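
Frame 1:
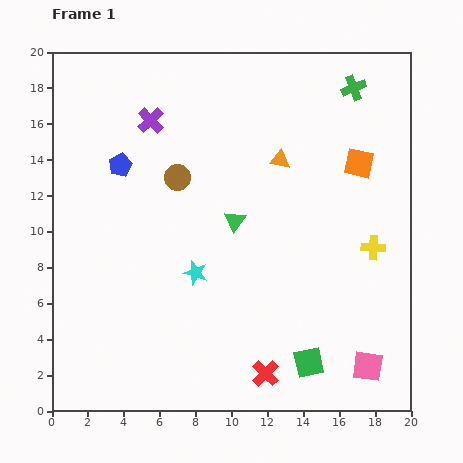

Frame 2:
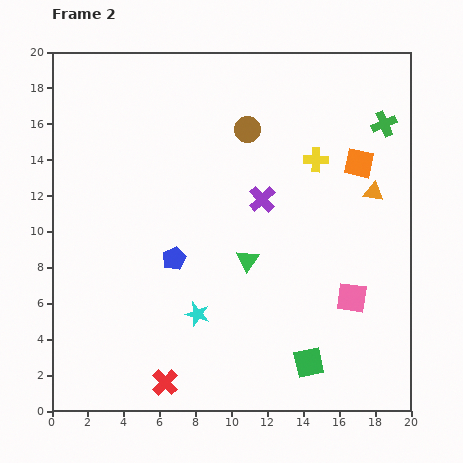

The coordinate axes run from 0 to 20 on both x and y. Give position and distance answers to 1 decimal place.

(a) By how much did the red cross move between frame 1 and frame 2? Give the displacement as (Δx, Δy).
(-5.6, -0.5)

The red cross was at (11.9, 2.1) in frame 1 and (6.3, 1.6) in frame 2.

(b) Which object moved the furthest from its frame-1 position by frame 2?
the purple cross

(moved 7.6; next 6.0)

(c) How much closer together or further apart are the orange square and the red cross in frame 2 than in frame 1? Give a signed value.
+3.5

Distance in frame 1: 12.8. Distance in frame 2: 16.3.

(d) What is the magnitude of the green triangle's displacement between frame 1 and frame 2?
2.3

The green triangle moved from (10.2, 10.6) to (10.9, 8.4), a distance of √(0.7² + 2.2²) ≈ 2.3.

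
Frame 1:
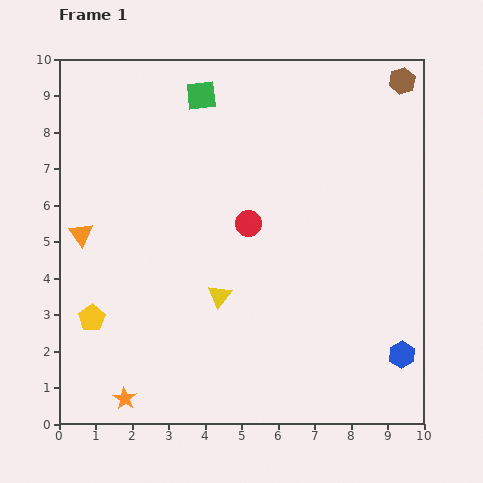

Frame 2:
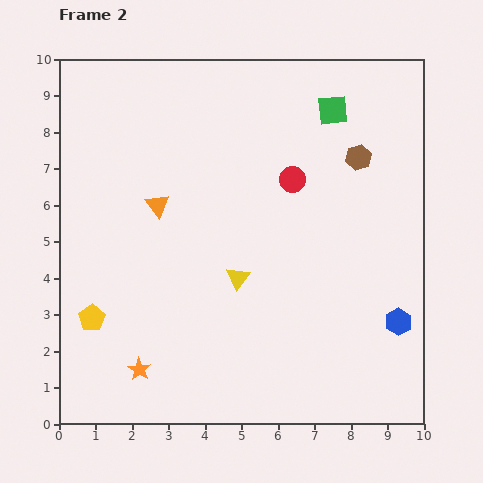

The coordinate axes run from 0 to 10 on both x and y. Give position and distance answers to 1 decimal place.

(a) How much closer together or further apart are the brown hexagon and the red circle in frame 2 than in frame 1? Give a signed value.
-3.8

Distance in frame 1: 5.7. Distance in frame 2: 1.9.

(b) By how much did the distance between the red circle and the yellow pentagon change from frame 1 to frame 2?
+1.7

Distance in frame 1: 5.0. Distance in frame 2: 6.7.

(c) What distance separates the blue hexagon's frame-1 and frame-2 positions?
0.9

The blue hexagon moved from (9.4, 1.9) to (9.3, 2.8), a distance of √(0.1² + 0.9²) ≈ 0.9.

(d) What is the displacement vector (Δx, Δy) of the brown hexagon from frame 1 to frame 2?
(-1.2, -2.1)

The brown hexagon was at (9.4, 9.4) in frame 1 and (8.2, 7.3) in frame 2.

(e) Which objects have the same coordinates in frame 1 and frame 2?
the yellow pentagon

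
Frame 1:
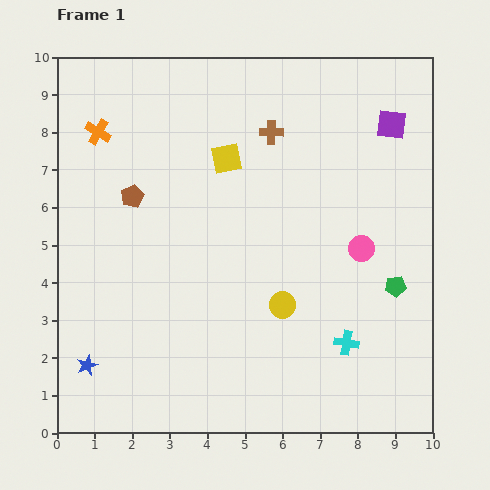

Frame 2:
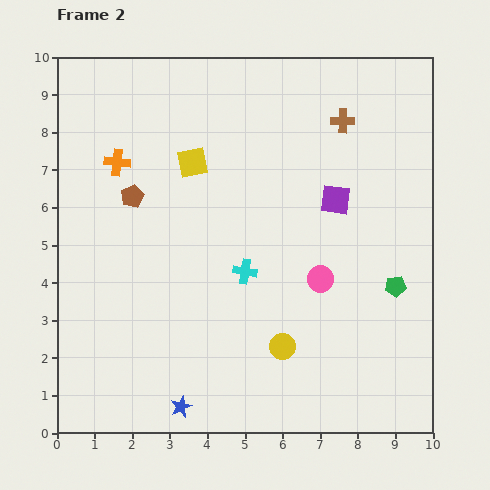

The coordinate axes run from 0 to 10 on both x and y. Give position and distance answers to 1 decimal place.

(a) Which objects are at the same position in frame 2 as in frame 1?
the green pentagon, the brown pentagon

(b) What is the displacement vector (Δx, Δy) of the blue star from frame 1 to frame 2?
(2.5, -1.1)

The blue star was at (0.8, 1.8) in frame 1 and (3.3, 0.7) in frame 2.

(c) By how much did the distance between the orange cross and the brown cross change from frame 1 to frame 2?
+1.5

Distance in frame 1: 4.6. Distance in frame 2: 6.1.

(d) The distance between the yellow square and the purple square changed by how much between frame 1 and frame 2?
-0.6

Distance in frame 1: 4.5. Distance in frame 2: 3.9.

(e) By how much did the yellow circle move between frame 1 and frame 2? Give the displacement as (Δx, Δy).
(0.0, -1.1)

The yellow circle was at (6.0, 3.4) in frame 1 and (6.0, 2.3) in frame 2.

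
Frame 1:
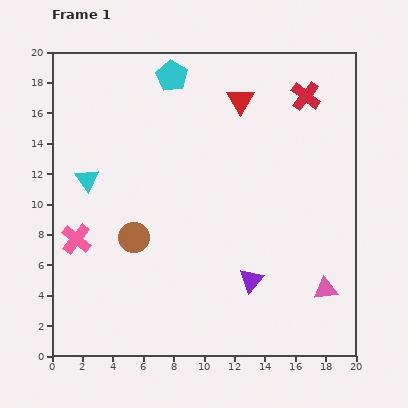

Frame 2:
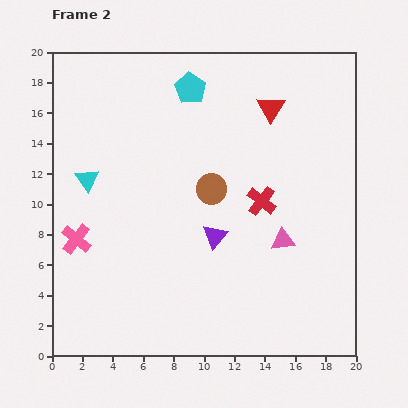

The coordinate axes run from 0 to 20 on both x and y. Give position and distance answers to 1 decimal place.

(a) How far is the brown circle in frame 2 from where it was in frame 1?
6.0

The brown circle moved from (5.4, 7.8) to (10.5, 11.0), a distance of √(5.1² + 3.2²) ≈ 6.0.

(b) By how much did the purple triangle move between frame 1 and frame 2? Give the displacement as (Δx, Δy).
(-2.4, 2.9)

The purple triangle was at (13.1, 5.0) in frame 1 and (10.7, 7.9) in frame 2.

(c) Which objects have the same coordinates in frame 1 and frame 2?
the cyan triangle, the pink cross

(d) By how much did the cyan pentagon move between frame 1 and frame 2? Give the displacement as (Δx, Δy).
(1.2, -0.8)

The cyan pentagon was at (7.9, 18.4) in frame 1 and (9.1, 17.6) in frame 2.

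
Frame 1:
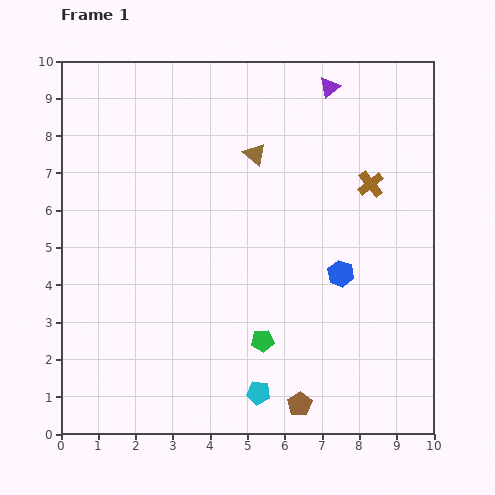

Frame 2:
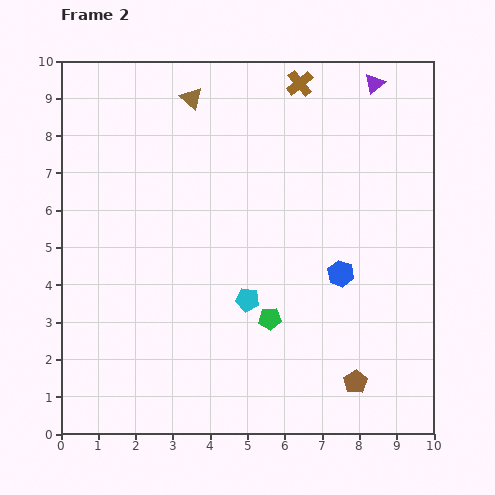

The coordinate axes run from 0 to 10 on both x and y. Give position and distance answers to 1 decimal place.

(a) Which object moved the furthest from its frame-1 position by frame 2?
the brown cross

(moved 3.3; next 2.5)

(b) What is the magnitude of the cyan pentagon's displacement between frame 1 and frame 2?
2.5

The cyan pentagon moved from (5.3, 1.1) to (5.0, 3.6), a distance of √(0.3² + 2.5²) ≈ 2.5.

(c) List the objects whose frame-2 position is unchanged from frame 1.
the blue hexagon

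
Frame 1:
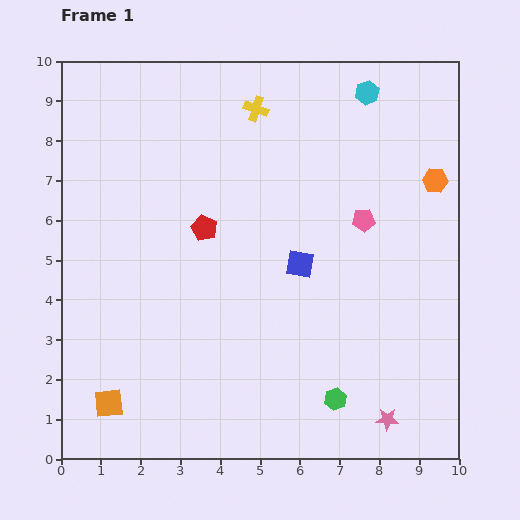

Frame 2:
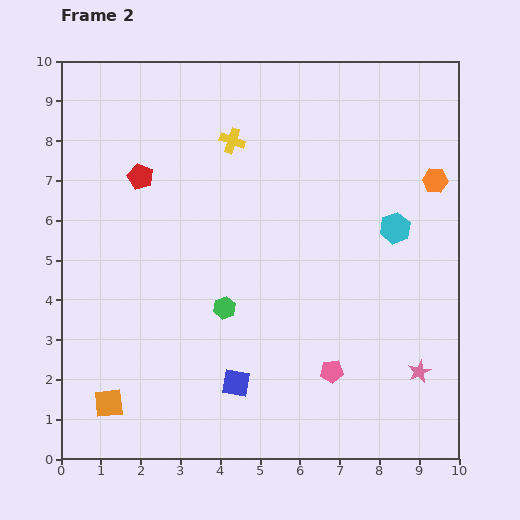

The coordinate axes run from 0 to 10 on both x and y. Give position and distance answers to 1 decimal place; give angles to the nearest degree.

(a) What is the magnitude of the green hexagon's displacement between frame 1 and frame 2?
3.6

The green hexagon moved from (6.9, 1.5) to (4.1, 3.8), a distance of √(2.8² + 2.3²) ≈ 3.6.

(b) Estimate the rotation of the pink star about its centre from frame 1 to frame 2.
27° counter-clockwise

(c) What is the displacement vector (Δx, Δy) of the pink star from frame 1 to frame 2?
(0.8, 1.2)

The pink star was at (8.2, 1.0) in frame 1 and (9.0, 2.2) in frame 2.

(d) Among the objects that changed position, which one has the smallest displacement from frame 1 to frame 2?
the yellow cross

(moved 1.0)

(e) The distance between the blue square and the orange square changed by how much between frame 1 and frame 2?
-2.7

Distance in frame 1: 5.9. Distance in frame 2: 3.2.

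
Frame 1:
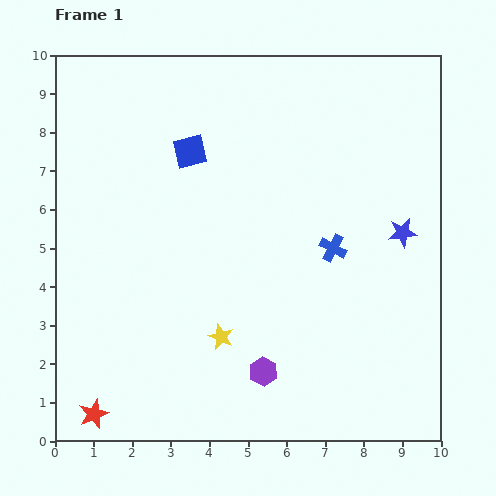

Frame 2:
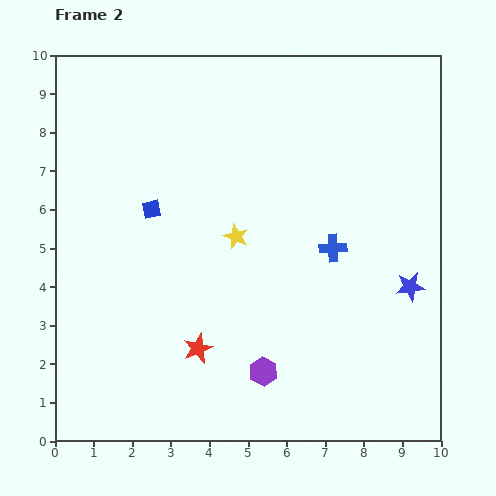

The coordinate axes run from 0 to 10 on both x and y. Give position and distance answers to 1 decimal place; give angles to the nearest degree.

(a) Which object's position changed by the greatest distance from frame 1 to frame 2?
the red star

(moved 3.2; next 2.6)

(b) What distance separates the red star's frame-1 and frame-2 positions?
3.2

The red star moved from (1.0, 0.7) to (3.7, 2.4), a distance of √(2.7² + 1.7²) ≈ 3.2.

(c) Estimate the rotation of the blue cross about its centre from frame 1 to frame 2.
29° counter-clockwise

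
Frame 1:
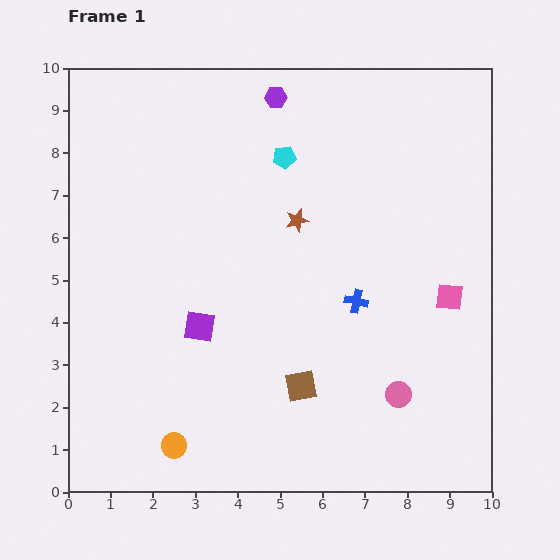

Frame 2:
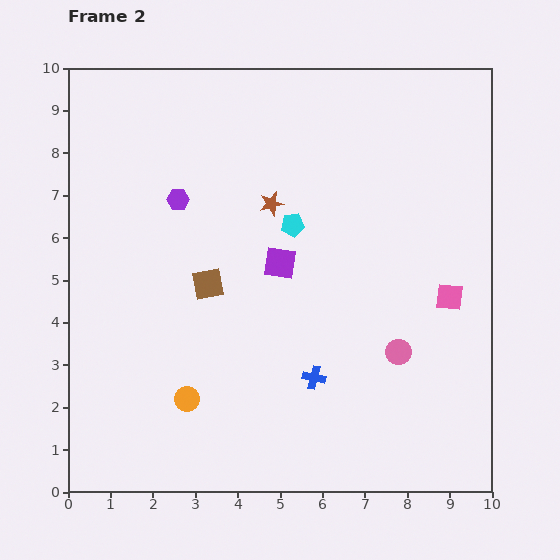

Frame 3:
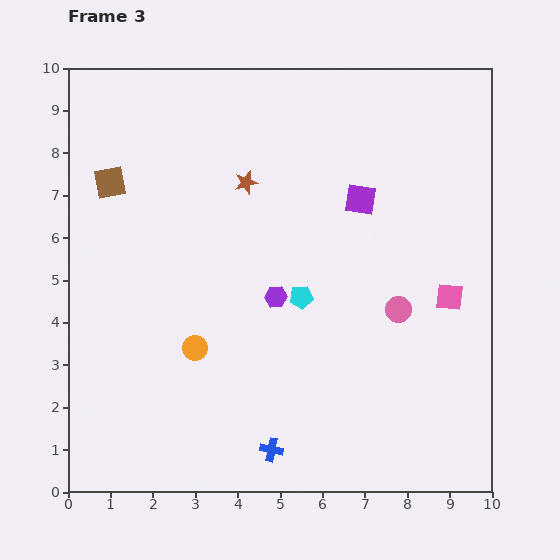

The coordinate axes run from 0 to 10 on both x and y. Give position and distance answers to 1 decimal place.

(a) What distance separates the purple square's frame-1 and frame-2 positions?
2.4

The purple square moved from (3.1, 3.9) to (5.0, 5.4), a distance of √(1.9² + 1.5²) ≈ 2.4.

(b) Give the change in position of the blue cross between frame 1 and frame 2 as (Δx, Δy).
(-1.0, -1.8)

The blue cross was at (6.8, 4.5) in frame 1 and (5.8, 2.7) in frame 2.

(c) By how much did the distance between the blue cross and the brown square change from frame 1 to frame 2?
+0.9

Distance in frame 1: 2.4. Distance in frame 2: 3.3.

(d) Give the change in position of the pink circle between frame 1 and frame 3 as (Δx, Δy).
(0.0, 2.0)

The pink circle was at (7.8, 2.3) in frame 1 and (7.8, 4.3) in frame 3.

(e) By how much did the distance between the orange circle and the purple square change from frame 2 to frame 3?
+1.3

Distance in frame 2: 3.9. Distance in frame 3: 5.2.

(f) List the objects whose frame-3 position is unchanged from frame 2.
the pink square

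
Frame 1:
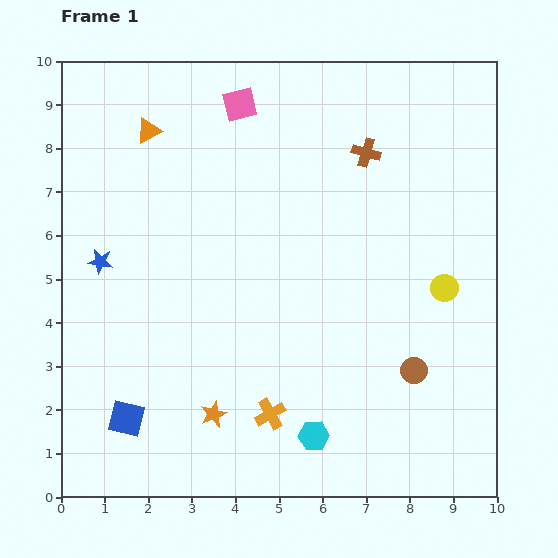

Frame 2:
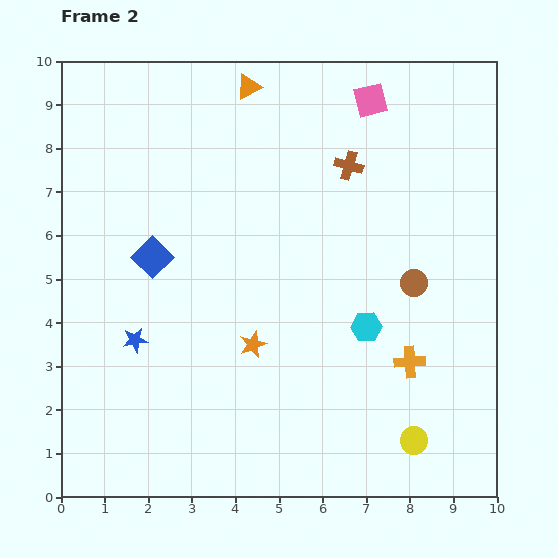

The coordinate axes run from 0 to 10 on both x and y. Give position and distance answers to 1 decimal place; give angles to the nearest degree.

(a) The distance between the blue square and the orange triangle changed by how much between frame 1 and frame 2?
-2.1

Distance in frame 1: 6.6. Distance in frame 2: 4.5.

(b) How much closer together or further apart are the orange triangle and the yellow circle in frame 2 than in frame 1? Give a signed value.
+1.2

Distance in frame 1: 7.7. Distance in frame 2: 8.9.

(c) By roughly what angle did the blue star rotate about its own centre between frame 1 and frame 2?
17° counter-clockwise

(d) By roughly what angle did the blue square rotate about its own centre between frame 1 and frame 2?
32° clockwise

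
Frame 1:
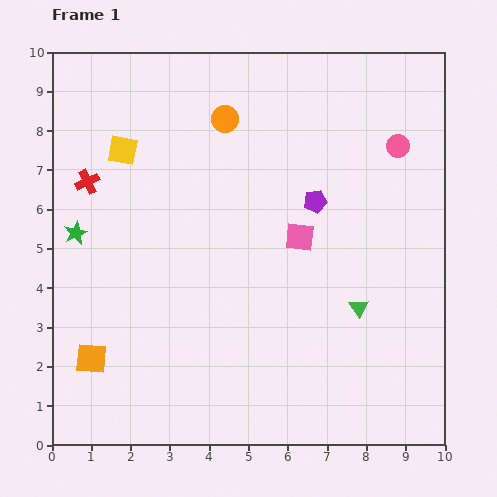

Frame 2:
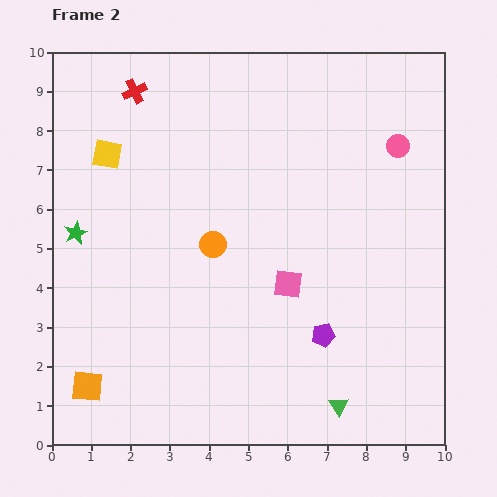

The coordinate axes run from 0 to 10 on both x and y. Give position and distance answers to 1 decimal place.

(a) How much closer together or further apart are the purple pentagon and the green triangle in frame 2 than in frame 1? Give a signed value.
-1.1

Distance in frame 1: 2.9. Distance in frame 2: 1.8.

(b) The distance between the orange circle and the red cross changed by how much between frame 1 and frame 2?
+0.6

Distance in frame 1: 3.8. Distance in frame 2: 4.4.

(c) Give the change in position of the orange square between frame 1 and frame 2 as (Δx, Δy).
(-0.1, -0.7)

The orange square was at (1.0, 2.2) in frame 1 and (0.9, 1.5) in frame 2.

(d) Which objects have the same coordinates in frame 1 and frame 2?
the pink circle, the green star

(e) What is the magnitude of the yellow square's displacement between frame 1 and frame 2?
0.4

The yellow square moved from (1.8, 7.5) to (1.4, 7.4), a distance of √(0.4² + 0.1²) ≈ 0.4.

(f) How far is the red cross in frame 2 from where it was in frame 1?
2.6

The red cross moved from (0.9, 6.7) to (2.1, 9.0), a distance of √(1.2² + 2.3²) ≈ 2.6.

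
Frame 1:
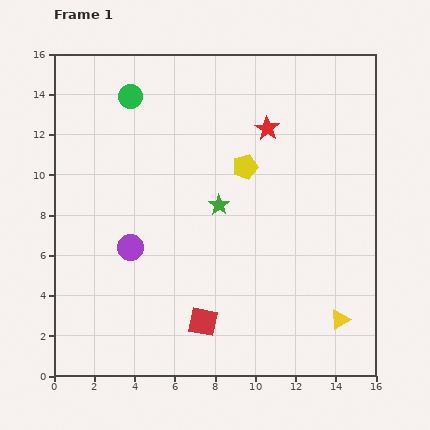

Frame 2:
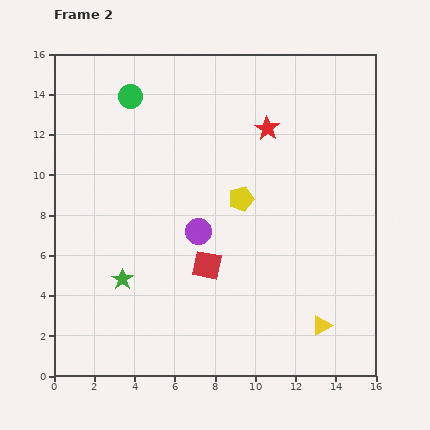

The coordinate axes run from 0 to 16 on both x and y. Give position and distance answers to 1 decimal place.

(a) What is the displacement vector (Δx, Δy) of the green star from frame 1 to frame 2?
(-4.8, -3.7)

The green star was at (8.2, 8.5) in frame 1 and (3.4, 4.8) in frame 2.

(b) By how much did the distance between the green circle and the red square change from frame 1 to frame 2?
-2.6

Distance in frame 1: 11.8. Distance in frame 2: 9.2.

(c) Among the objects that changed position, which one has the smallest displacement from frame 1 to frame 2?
the yellow triangle

(moved 0.9)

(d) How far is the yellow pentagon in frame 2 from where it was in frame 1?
1.6

The yellow pentagon moved from (9.5, 10.4) to (9.3, 8.8), a distance of √(0.2² + 1.6²) ≈ 1.6.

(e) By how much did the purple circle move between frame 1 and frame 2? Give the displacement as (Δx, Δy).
(3.4, 0.8)

The purple circle was at (3.8, 6.4) in frame 1 and (7.2, 7.2) in frame 2.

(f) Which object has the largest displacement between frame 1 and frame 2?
the green star

(moved 6.1; next 3.5)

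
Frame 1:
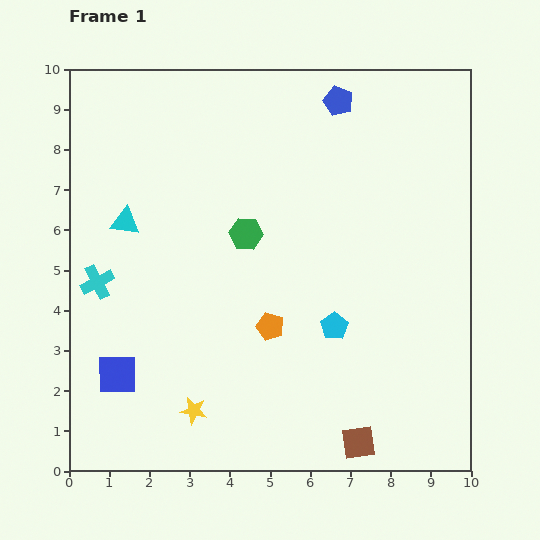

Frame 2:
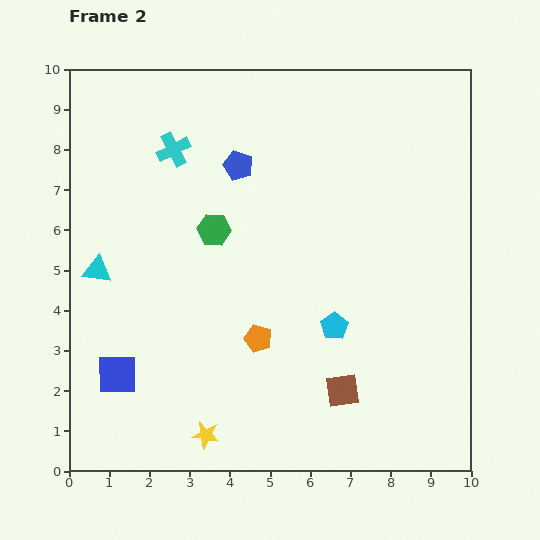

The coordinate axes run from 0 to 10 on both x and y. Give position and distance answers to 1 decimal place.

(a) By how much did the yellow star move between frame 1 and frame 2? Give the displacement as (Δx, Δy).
(0.3, -0.6)

The yellow star was at (3.1, 1.5) in frame 1 and (3.4, 0.9) in frame 2.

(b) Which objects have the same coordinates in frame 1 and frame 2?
the cyan pentagon, the blue square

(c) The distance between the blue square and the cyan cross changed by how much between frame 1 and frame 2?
+3.4

Distance in frame 1: 2.4. Distance in frame 2: 5.8.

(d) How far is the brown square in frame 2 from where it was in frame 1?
1.4

The brown square moved from (7.2, 0.7) to (6.8, 2.0), a distance of √(0.4² + 1.3²) ≈ 1.4.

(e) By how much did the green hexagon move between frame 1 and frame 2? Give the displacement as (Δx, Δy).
(-0.8, 0.1)

The green hexagon was at (4.4, 5.9) in frame 1 and (3.6, 6.0) in frame 2.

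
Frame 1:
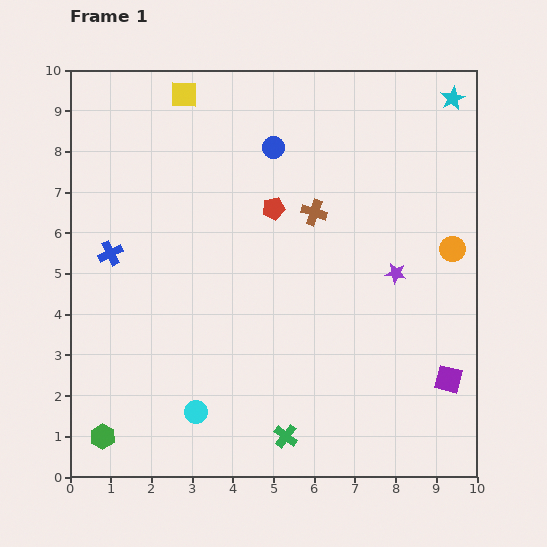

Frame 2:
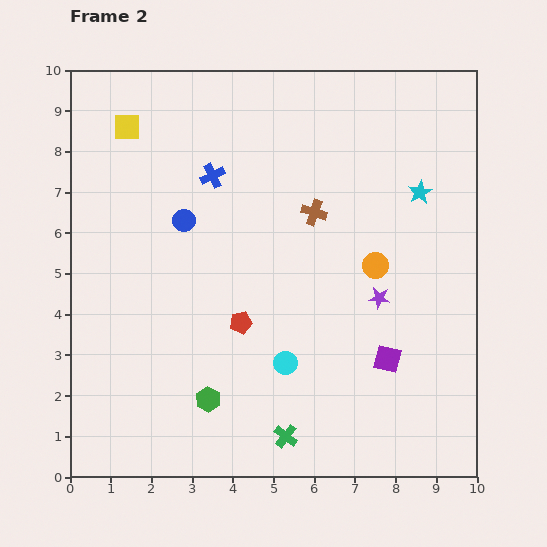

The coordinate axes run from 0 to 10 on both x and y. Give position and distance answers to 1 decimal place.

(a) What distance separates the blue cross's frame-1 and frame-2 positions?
3.1

The blue cross moved from (1.0, 5.5) to (3.5, 7.4), a distance of √(2.5² + 1.9²) ≈ 3.1.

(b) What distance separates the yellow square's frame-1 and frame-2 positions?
1.6

The yellow square moved from (2.8, 9.4) to (1.4, 8.6), a distance of √(1.4² + 0.8²) ≈ 1.6.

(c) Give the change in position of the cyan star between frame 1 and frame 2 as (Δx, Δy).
(-0.8, -2.3)

The cyan star was at (9.4, 9.3) in frame 1 and (8.6, 7.0) in frame 2.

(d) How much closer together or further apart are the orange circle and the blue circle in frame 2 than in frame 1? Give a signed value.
-0.3

Distance in frame 1: 5.1. Distance in frame 2: 4.8.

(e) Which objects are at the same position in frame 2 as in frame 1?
the green cross, the brown cross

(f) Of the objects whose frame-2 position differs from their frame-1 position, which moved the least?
the purple star

(moved 0.7)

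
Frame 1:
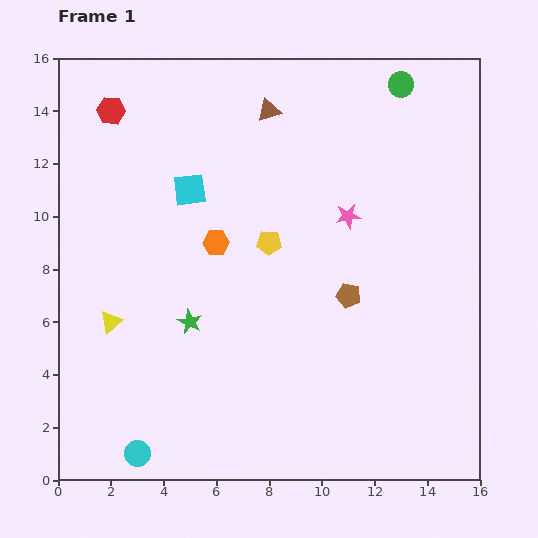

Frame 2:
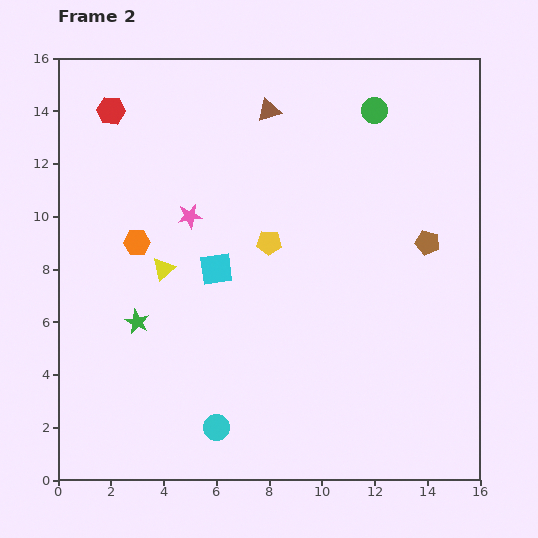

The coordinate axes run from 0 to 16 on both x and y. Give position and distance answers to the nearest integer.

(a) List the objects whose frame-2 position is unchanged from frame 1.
the red hexagon, the brown triangle, the yellow pentagon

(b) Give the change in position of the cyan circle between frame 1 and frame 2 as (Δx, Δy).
(3, 1)

The cyan circle was at (3, 1) in frame 1 and (6, 2) in frame 2.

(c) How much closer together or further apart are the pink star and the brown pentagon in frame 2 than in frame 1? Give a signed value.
+6

Distance in frame 1: 3. Distance in frame 2: 9.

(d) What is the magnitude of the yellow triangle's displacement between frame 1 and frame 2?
3

The yellow triangle moved from (2, 6) to (4, 8), a distance of √(2² + 2²) ≈ 3.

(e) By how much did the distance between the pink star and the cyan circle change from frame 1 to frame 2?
-4

Distance in frame 1: 12. Distance in frame 2: 8.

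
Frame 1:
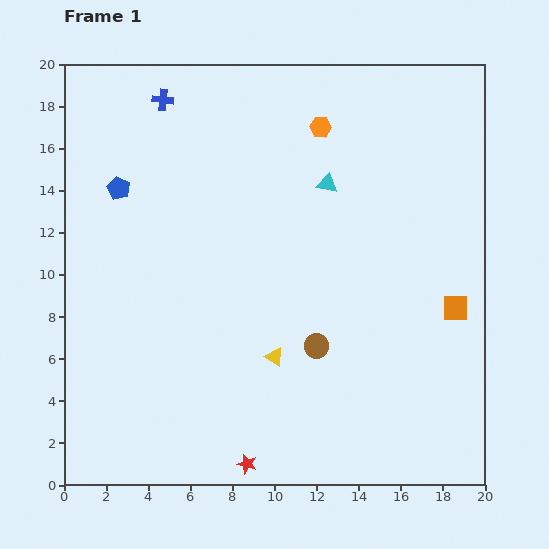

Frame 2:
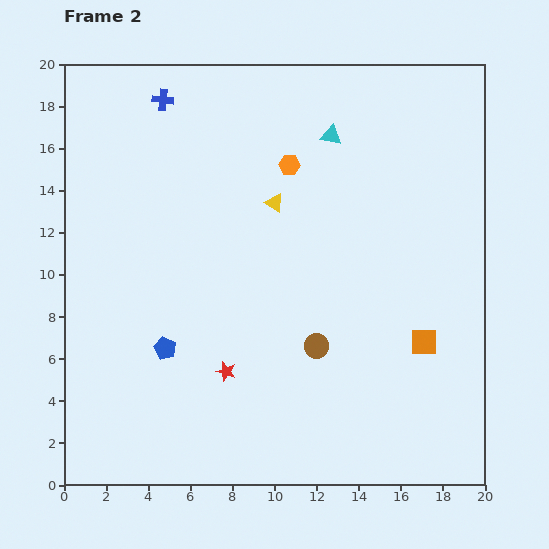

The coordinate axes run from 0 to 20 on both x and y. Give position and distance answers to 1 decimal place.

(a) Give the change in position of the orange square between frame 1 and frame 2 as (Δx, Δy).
(-1.5, -1.6)

The orange square was at (18.6, 8.4) in frame 1 and (17.1, 6.8) in frame 2.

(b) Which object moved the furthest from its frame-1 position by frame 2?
the blue pentagon

(moved 7.9; next 7.3)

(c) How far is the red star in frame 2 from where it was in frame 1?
4.5

The red star moved from (8.7, 1.0) to (7.7, 5.4), a distance of √(1.0² + 4.4²) ≈ 4.5.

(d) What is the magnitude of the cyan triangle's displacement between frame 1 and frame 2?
2.3

The cyan triangle moved from (12.5, 14.3) to (12.7, 16.6), a distance of √(0.2² + 2.3²) ≈ 2.3.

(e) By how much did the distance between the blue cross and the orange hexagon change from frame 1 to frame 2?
-0.8

Distance in frame 1: 7.6. Distance in frame 2: 6.8.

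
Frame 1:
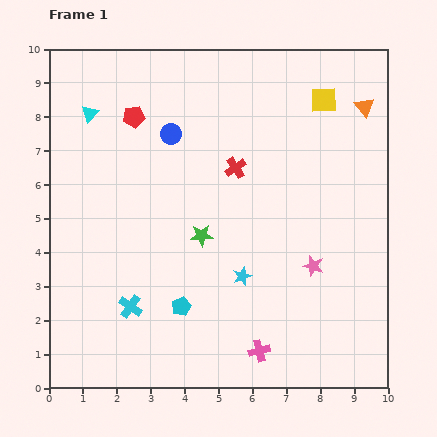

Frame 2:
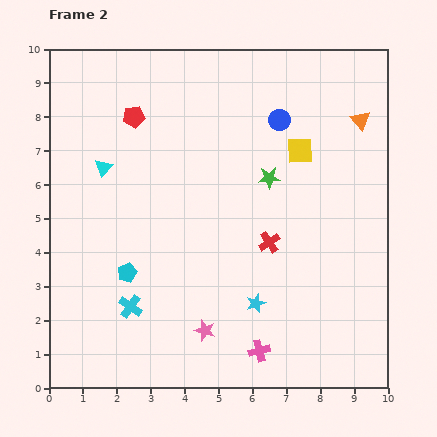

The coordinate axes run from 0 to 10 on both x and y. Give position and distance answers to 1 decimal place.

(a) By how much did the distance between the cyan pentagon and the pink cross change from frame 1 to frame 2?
+1.9

Distance in frame 1: 2.6. Distance in frame 2: 4.5.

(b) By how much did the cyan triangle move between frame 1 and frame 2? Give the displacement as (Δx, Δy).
(0.4, -1.6)

The cyan triangle was at (1.2, 8.1) in frame 1 and (1.6, 6.5) in frame 2.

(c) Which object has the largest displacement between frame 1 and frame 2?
the pink star

(moved 3.7; next 3.2)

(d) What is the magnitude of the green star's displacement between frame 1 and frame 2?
2.6

The green star moved from (4.5, 4.5) to (6.5, 6.2), a distance of √(2.0² + 1.7²) ≈ 2.6.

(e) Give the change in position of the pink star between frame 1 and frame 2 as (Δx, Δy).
(-3.2, -1.9)

The pink star was at (7.8, 3.6) in frame 1 and (4.6, 1.7) in frame 2.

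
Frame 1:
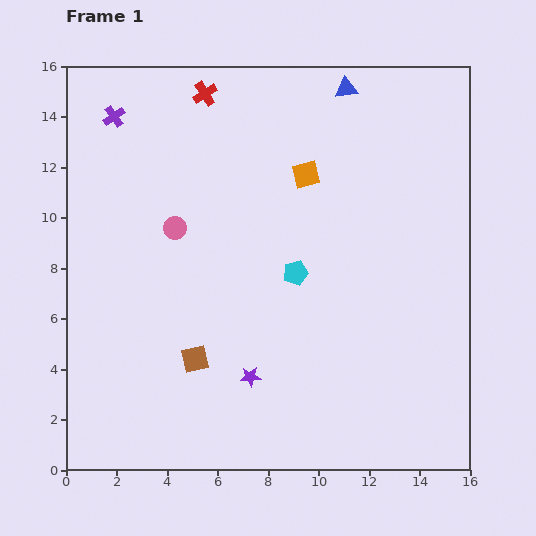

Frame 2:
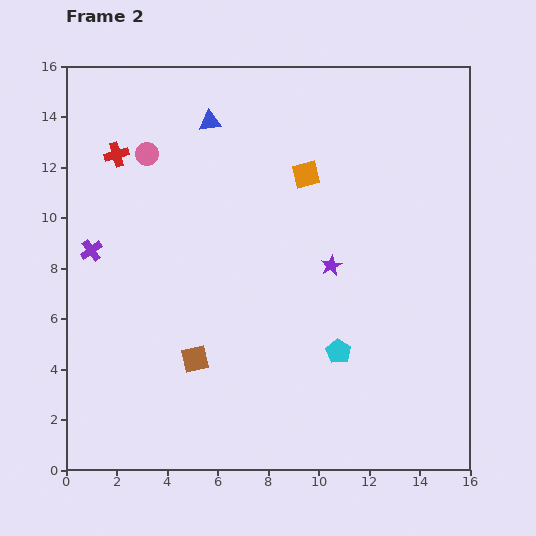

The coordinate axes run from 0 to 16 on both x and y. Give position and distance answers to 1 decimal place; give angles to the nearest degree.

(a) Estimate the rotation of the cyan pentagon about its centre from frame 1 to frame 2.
25° counter-clockwise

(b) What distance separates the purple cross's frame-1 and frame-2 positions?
5.4

The purple cross moved from (1.9, 14.0) to (1.0, 8.7), a distance of √(0.9² + 5.3²) ≈ 5.4.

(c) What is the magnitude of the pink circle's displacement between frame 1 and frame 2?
3.1

The pink circle moved from (4.3, 9.6) to (3.2, 12.5), a distance of √(1.1² + 2.9²) ≈ 3.1.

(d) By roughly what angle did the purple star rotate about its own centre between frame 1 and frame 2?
22° counter-clockwise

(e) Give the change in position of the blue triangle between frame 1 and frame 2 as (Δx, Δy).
(-5.4, -1.3)

The blue triangle was at (11.1, 15.1) in frame 1 and (5.7, 13.8) in frame 2.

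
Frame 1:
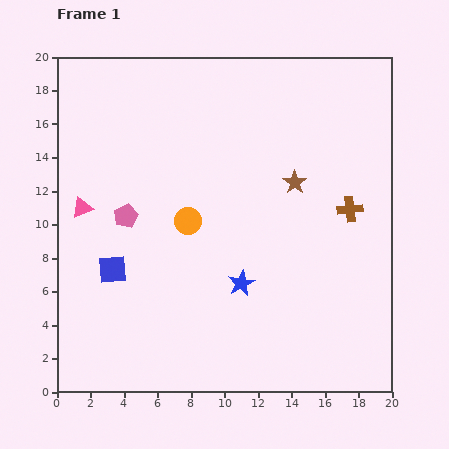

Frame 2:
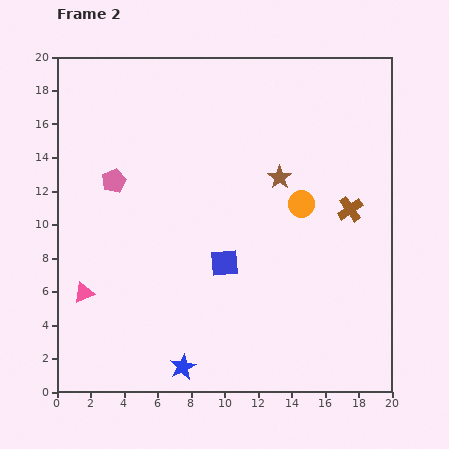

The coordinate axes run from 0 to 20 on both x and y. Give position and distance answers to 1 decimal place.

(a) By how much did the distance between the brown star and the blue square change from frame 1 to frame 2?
-6.0

Distance in frame 1: 12.1. Distance in frame 2: 6.1.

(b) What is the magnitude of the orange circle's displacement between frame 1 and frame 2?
6.9

The orange circle moved from (7.8, 10.2) to (14.6, 11.2), a distance of √(6.8² + 1.0²) ≈ 6.9.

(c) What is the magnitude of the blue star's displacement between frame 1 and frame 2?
6.1

The blue star moved from (11.0, 6.5) to (7.5, 1.5), a distance of √(3.5² + 5.0²) ≈ 6.1.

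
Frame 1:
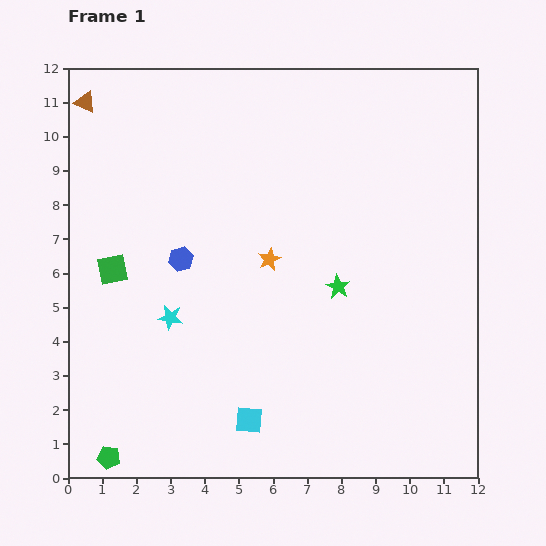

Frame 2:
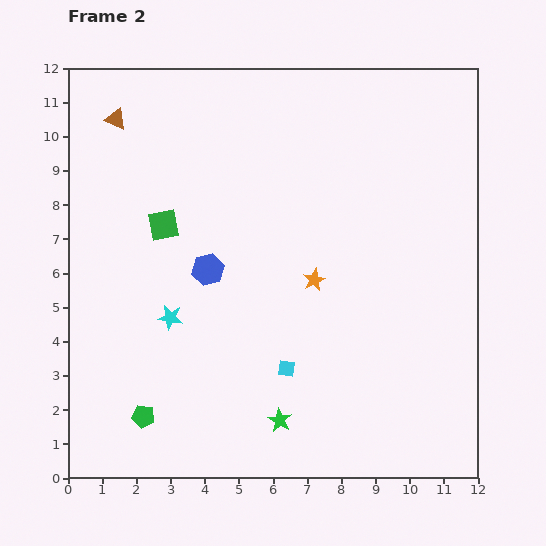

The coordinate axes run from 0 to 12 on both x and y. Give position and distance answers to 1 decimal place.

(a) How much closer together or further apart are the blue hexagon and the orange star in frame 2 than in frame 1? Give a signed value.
+0.5

Distance in frame 1: 2.6. Distance in frame 2: 3.1.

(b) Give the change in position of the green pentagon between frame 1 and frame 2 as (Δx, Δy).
(1.0, 1.2)

The green pentagon was at (1.2, 0.6) in frame 1 and (2.2, 1.8) in frame 2.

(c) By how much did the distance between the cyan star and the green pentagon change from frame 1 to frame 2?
-1.5

Distance in frame 1: 4.5. Distance in frame 2: 3.0.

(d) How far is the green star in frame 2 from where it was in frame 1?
4.3

The green star moved from (7.9, 5.6) to (6.2, 1.7), a distance of √(1.7² + 3.9²) ≈ 4.3.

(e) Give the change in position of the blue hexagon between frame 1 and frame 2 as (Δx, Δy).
(0.8, -0.3)

The blue hexagon was at (3.3, 6.4) in frame 1 and (4.1, 6.1) in frame 2.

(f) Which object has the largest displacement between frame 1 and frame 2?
the green star

(moved 4.3; next 2.0)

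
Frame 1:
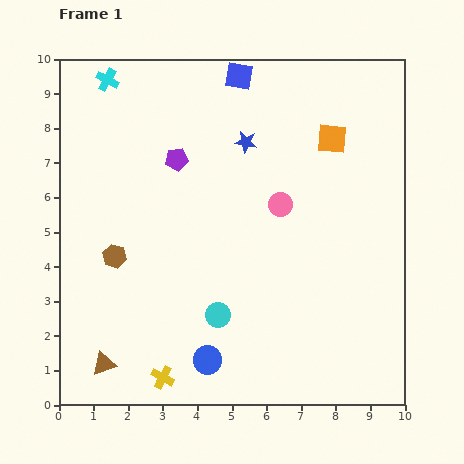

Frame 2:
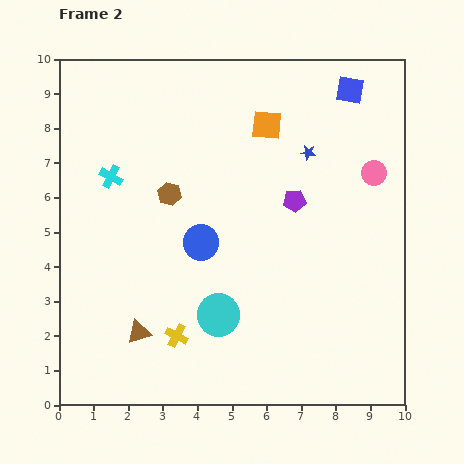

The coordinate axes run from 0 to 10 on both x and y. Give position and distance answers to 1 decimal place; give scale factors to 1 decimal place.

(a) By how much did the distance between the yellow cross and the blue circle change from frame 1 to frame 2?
+1.4

Distance in frame 1: 1.4. Distance in frame 2: 2.8.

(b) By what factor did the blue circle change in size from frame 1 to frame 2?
1.3×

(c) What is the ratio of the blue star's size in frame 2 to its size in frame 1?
0.7×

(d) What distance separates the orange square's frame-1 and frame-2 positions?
1.9

The orange square moved from (7.9, 7.7) to (6.0, 8.1), a distance of √(1.9² + 0.4²) ≈ 1.9.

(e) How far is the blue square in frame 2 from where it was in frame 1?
3.2

The blue square moved from (5.2, 9.5) to (8.4, 9.1), a distance of √(3.2² + 0.4²) ≈ 3.2.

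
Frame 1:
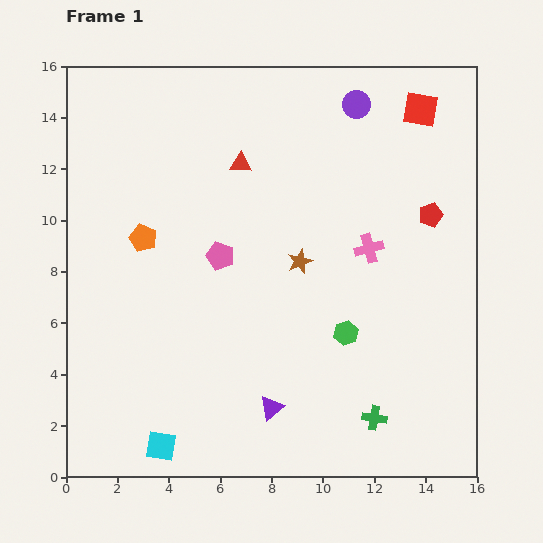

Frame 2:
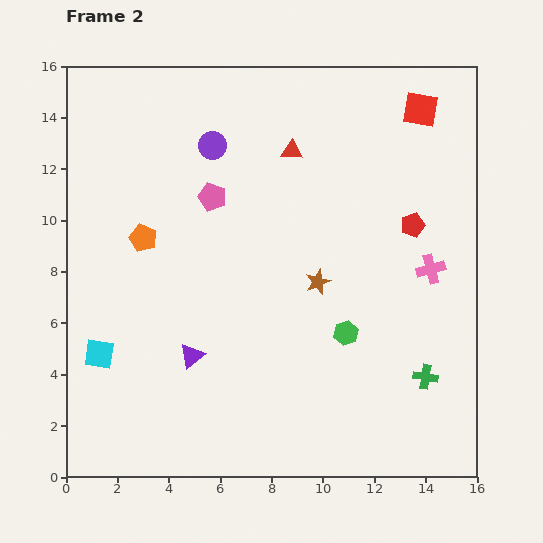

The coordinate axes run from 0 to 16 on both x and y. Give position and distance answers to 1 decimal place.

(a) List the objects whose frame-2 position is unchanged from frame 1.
the red square, the green hexagon, the orange pentagon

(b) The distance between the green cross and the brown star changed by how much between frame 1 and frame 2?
-1.2

Distance in frame 1: 6.8. Distance in frame 2: 5.6.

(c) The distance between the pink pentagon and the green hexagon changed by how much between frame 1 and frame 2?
+1.7

Distance in frame 1: 5.7. Distance in frame 2: 7.4.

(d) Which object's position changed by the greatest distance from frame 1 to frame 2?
the purple circle

(moved 5.8; next 4.3)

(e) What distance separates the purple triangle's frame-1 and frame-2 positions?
3.7

The purple triangle moved from (8.0, 2.7) to (4.9, 4.7), a distance of √(3.1² + 2.0²) ≈ 3.7.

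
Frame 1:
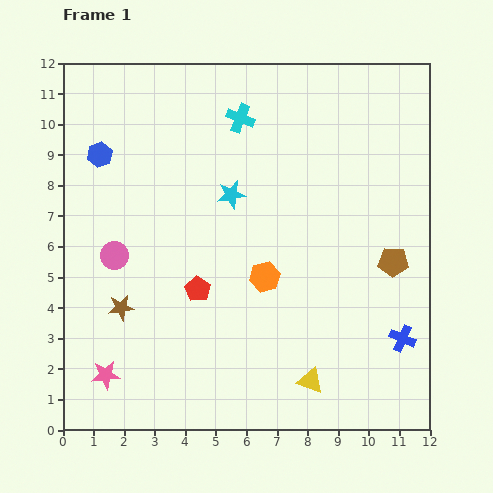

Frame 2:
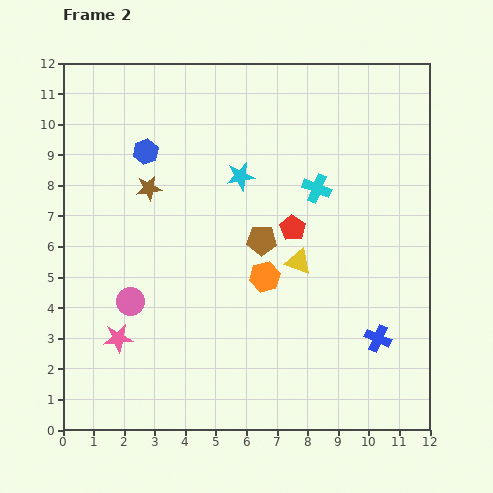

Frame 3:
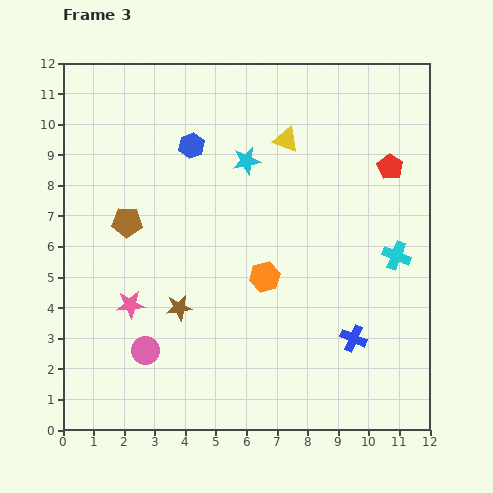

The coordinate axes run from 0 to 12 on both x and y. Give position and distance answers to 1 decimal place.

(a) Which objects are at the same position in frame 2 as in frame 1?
the orange hexagon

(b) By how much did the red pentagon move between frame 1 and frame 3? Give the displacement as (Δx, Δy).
(6.3, 4.0)

The red pentagon was at (4.4, 4.6) in frame 1 and (10.7, 8.6) in frame 3.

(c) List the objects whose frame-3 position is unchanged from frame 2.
the orange hexagon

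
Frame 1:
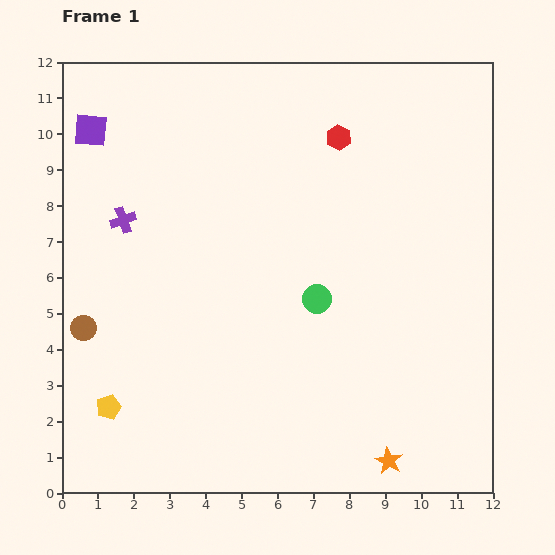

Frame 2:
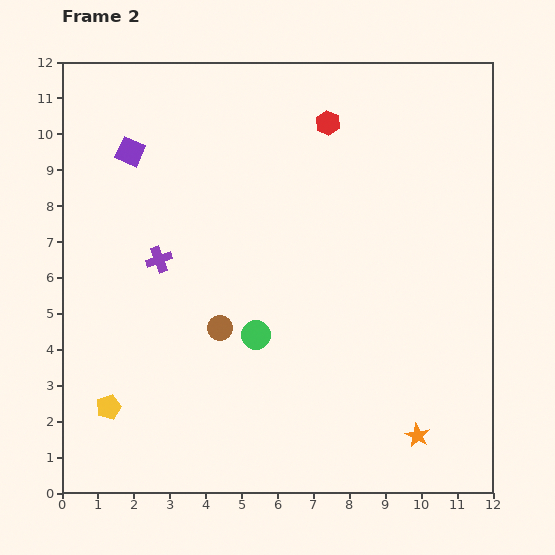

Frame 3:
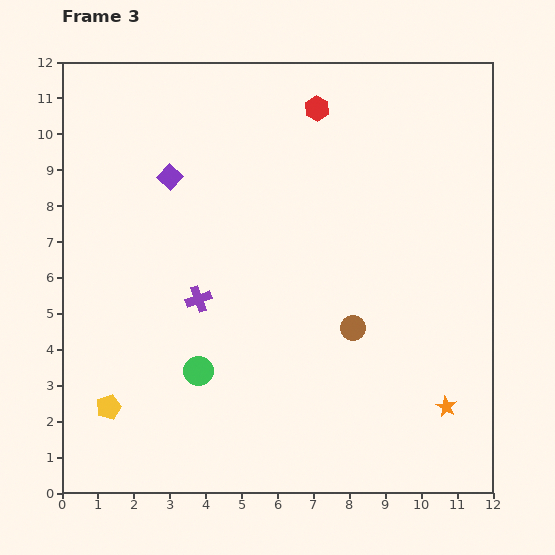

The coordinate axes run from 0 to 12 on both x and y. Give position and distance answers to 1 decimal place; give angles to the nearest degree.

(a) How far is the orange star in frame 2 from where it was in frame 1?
1.1

The orange star moved from (9.1, 0.9) to (9.9, 1.6), a distance of √(0.8² + 0.7²) ≈ 1.1.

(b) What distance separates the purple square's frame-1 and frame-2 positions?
1.3

The purple square moved from (0.8, 10.1) to (1.9, 9.5), a distance of √(1.1² + 0.6²) ≈ 1.3.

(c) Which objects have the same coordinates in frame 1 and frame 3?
the yellow pentagon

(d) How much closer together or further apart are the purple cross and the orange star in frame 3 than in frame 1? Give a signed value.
-2.5

Distance in frame 1: 10.0. Distance in frame 3: 7.5.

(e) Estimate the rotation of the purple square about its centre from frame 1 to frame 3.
39° clockwise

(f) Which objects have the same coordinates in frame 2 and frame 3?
the yellow pentagon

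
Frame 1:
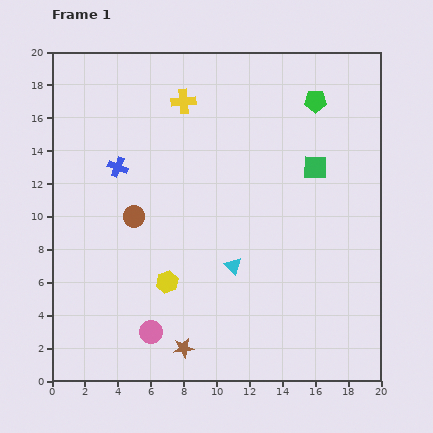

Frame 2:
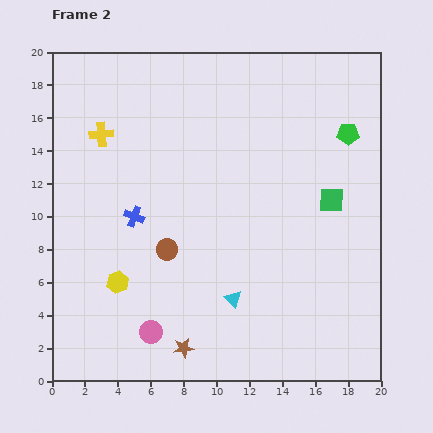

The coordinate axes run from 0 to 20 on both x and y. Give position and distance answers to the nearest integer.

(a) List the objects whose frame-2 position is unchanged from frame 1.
the pink circle, the brown star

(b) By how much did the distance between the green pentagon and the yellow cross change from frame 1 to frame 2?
+7

Distance in frame 1: 8. Distance in frame 2: 15.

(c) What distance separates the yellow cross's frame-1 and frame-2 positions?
5

The yellow cross moved from (8, 17) to (3, 15), a distance of √(5² + 2²) ≈ 5.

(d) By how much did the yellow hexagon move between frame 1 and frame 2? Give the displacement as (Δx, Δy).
(-3, 0)

The yellow hexagon was at (7, 6) in frame 1 and (4, 6) in frame 2.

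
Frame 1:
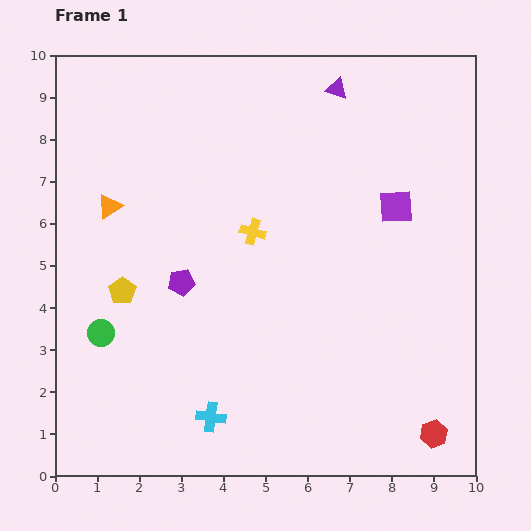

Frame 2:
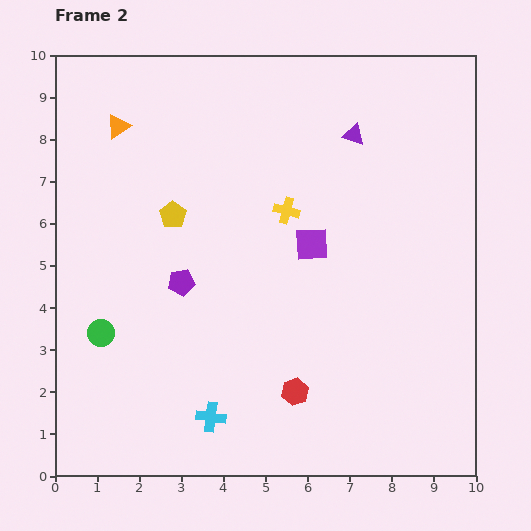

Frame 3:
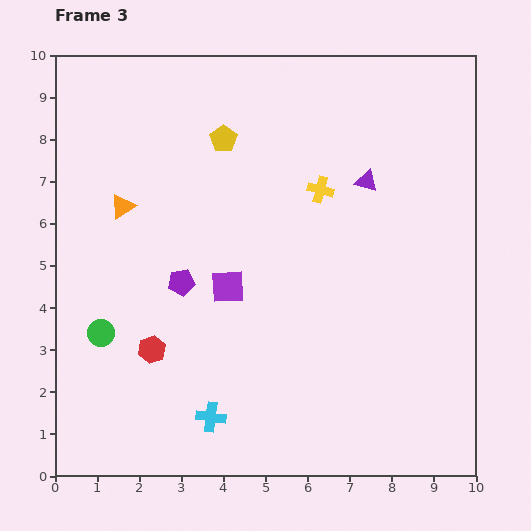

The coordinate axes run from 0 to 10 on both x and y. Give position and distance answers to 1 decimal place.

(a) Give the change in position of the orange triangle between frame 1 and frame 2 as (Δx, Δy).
(0.2, 1.9)

The orange triangle was at (1.3, 6.4) in frame 1 and (1.5, 8.3) in frame 2.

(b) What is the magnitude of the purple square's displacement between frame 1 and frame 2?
2.2

The purple square moved from (8.1, 6.4) to (6.1, 5.5), a distance of √(2.0² + 0.9²) ≈ 2.2.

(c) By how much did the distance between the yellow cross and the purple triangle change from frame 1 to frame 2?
-1.5

Distance in frame 1: 3.9. Distance in frame 2: 2.4.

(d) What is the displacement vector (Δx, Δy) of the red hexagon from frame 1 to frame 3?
(-6.7, 2.0)

The red hexagon was at (9.0, 1.0) in frame 1 and (2.3, 3.0) in frame 3.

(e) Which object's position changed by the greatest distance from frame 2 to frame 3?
the red hexagon

(moved 3.5; next 2.2)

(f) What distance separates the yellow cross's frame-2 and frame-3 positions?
0.9

The yellow cross moved from (5.5, 6.3) to (6.3, 6.8), a distance of √(0.8² + 0.5²) ≈ 0.9.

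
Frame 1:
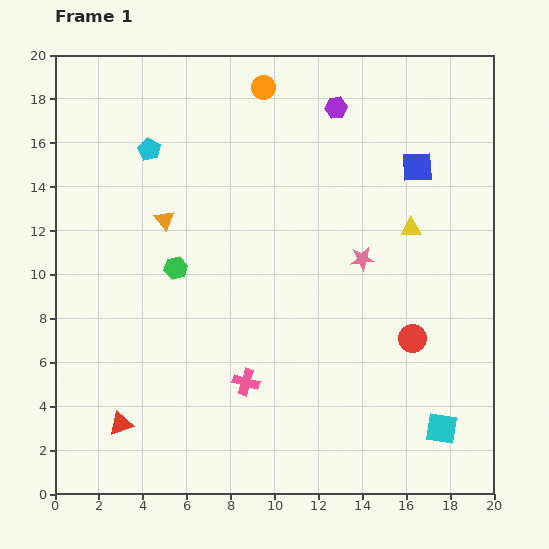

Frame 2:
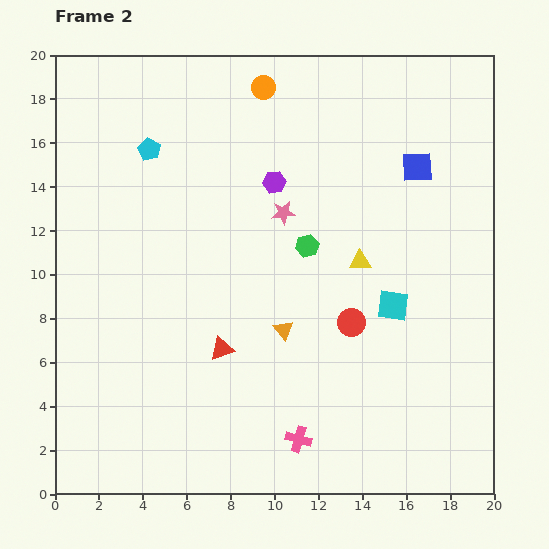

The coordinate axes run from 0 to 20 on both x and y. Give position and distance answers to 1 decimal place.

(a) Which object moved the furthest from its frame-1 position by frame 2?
the orange triangle

(moved 7.4; next 6.1)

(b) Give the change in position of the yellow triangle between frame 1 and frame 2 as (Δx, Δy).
(-2.3, -1.5)

The yellow triangle was at (16.2, 12.1) in frame 1 and (13.9, 10.6) in frame 2.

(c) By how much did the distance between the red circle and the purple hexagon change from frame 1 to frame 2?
-3.8

Distance in frame 1: 11.1. Distance in frame 2: 7.3.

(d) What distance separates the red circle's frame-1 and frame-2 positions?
2.9

The red circle moved from (16.3, 7.1) to (13.5, 7.8), a distance of √(2.8² + 0.7²) ≈ 2.9.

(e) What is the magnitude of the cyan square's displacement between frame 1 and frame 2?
6.0

The cyan square moved from (17.6, 3.0) to (15.4, 8.6), a distance of √(2.2² + 5.6²) ≈ 6.0.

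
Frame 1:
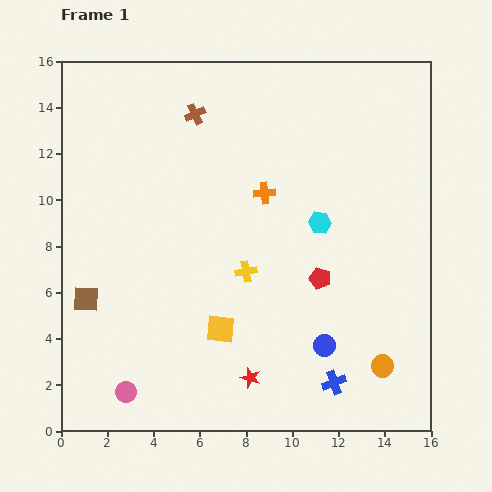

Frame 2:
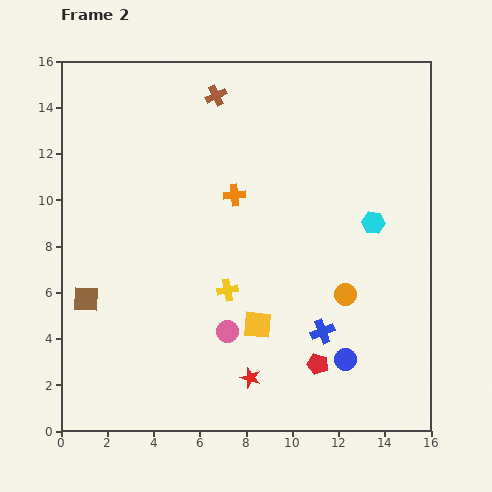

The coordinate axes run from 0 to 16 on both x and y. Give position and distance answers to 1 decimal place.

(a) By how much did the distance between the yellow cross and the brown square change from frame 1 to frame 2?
-0.9

Distance in frame 1: 7.0. Distance in frame 2: 6.1.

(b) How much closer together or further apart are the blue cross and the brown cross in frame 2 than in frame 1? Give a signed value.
-1.9

Distance in frame 1: 13.1. Distance in frame 2: 11.2.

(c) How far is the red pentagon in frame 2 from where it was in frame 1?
3.7

The red pentagon moved from (11.2, 6.6) to (11.1, 2.9), a distance of √(0.1² + 3.7²) ≈ 3.7.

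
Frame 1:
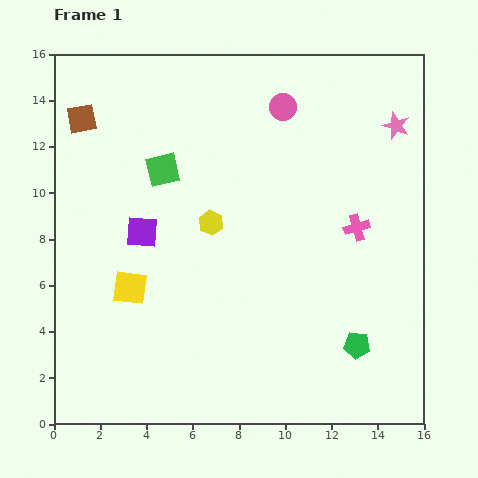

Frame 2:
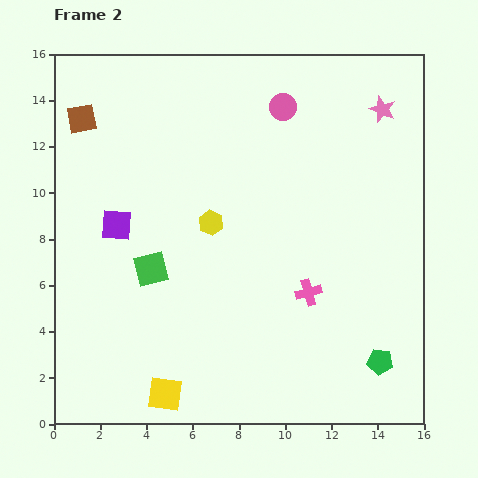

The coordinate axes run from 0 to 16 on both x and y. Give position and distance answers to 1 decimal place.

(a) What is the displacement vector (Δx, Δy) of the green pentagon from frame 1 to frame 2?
(1.0, -0.7)

The green pentagon was at (13.1, 3.4) in frame 1 and (14.1, 2.7) in frame 2.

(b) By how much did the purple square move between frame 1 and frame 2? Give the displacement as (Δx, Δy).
(-1.1, 0.3)

The purple square was at (3.8, 8.3) in frame 1 and (2.7, 8.6) in frame 2.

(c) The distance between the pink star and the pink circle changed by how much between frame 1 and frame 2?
-0.7

Distance in frame 1: 5.0. Distance in frame 2: 4.3.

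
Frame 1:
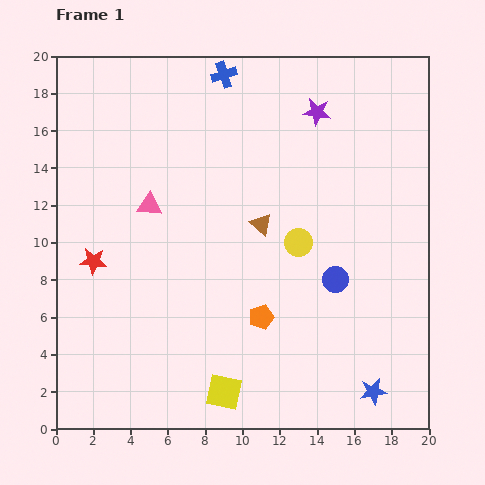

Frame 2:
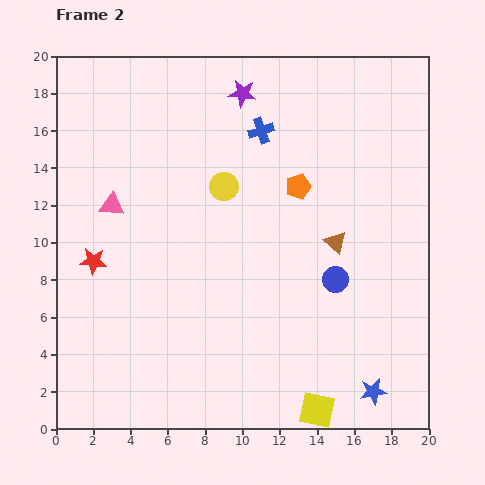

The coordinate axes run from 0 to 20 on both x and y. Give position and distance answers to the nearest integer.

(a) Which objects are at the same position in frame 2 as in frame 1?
the red star, the blue star, the blue circle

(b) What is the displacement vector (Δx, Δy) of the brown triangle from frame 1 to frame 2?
(4, -1)

The brown triangle was at (11, 11) in frame 1 and (15, 10) in frame 2.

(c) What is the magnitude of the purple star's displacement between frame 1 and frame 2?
4

The purple star moved from (14, 17) to (10, 18), a distance of √(4² + 1²) ≈ 4.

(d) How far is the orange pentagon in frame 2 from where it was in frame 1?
7

The orange pentagon moved from (11, 6) to (13, 13), a distance of √(2² + 7²) ≈ 7.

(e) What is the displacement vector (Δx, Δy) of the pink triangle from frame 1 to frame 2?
(-2, 0)

The pink triangle was at (5, 12) in frame 1 and (3, 12) in frame 2.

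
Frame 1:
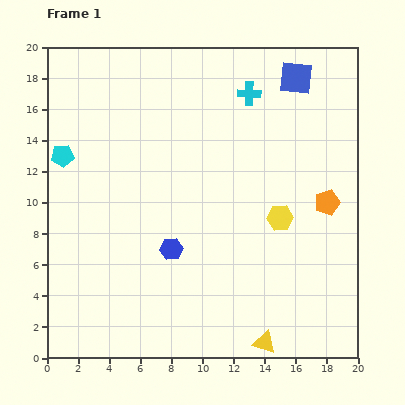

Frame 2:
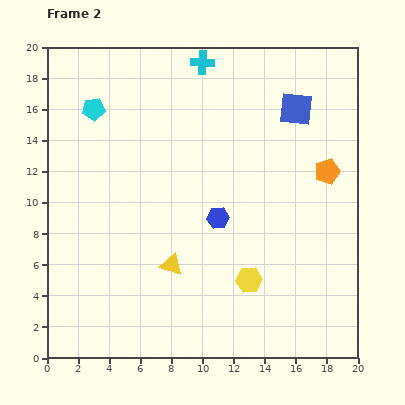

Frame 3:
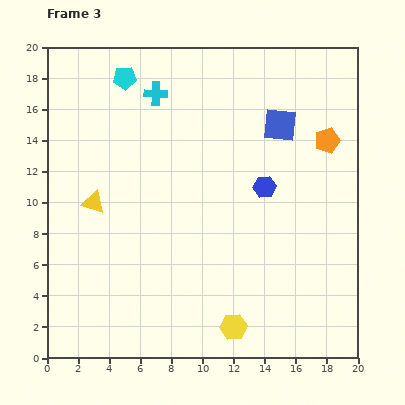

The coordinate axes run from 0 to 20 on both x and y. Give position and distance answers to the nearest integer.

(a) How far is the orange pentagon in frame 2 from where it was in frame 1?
2

The orange pentagon moved from (18, 10) to (18, 12), a distance of √(0² + 2²) ≈ 2.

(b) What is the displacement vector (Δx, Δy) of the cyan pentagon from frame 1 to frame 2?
(2, 3)

The cyan pentagon was at (1, 13) in frame 1 and (3, 16) in frame 2.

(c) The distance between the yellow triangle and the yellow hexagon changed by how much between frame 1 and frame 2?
-3

Distance in frame 1: 8. Distance in frame 2: 5.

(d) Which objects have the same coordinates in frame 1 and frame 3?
none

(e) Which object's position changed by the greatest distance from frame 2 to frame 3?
the yellow triangle

(moved 6; next 4)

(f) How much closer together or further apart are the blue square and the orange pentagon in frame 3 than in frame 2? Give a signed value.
-1

Distance in frame 2: 4. Distance in frame 3: 3.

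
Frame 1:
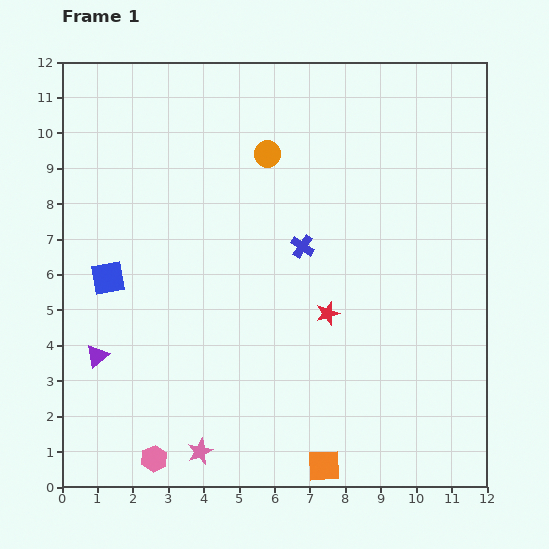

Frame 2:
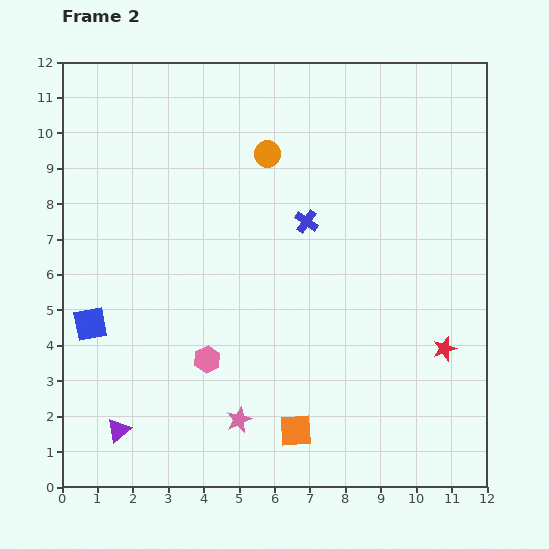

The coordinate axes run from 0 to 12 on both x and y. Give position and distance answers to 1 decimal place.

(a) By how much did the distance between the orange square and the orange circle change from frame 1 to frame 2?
-1.1

Distance in frame 1: 8.9. Distance in frame 2: 7.8.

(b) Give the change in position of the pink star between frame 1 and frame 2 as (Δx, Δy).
(1.1, 0.9)

The pink star was at (3.9, 1.0) in frame 1 and (5.0, 1.9) in frame 2.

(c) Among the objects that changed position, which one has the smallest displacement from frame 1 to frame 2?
the blue cross

(moved 0.7)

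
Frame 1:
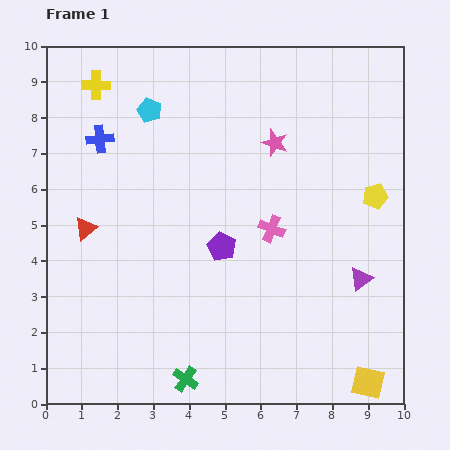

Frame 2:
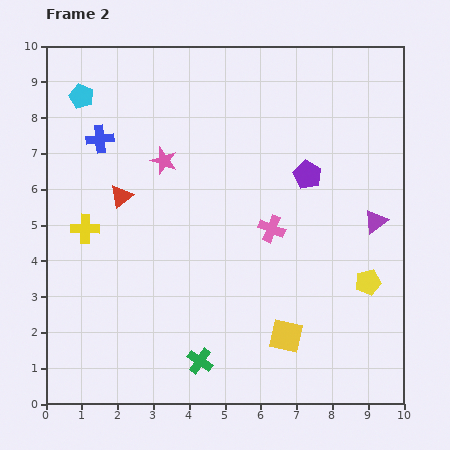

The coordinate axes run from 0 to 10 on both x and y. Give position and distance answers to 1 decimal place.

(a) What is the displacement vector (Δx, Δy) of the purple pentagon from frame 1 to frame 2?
(2.4, 2.0)

The purple pentagon was at (4.9, 4.4) in frame 1 and (7.3, 6.4) in frame 2.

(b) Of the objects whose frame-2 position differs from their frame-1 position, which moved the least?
the green cross

(moved 0.6)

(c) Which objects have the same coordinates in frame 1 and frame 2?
the blue cross, the pink cross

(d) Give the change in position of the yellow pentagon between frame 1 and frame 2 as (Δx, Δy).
(-0.2, -2.4)

The yellow pentagon was at (9.2, 5.8) in frame 1 and (9.0, 3.4) in frame 2.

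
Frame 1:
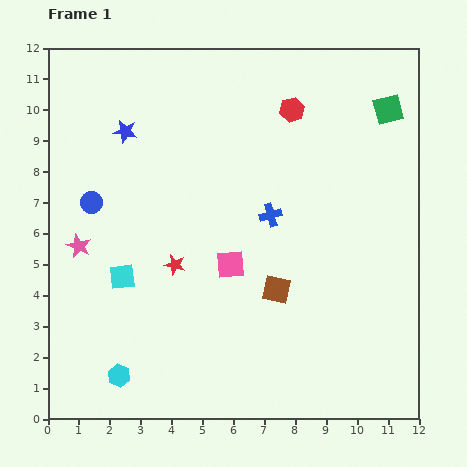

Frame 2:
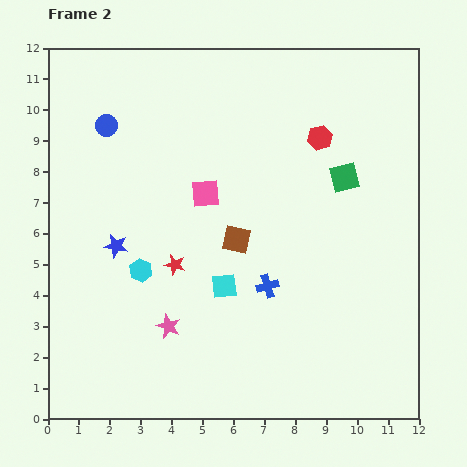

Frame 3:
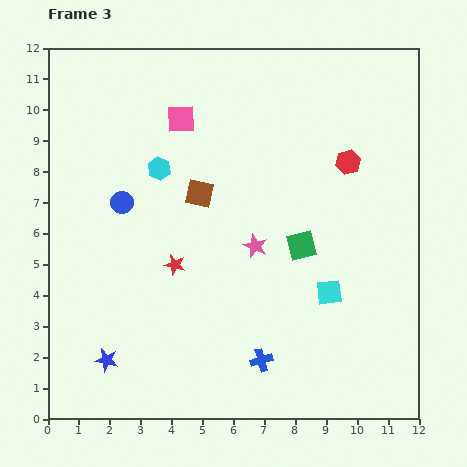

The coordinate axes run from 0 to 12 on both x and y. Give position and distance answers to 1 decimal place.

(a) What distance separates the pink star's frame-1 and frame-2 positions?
3.9

The pink star moved from (1.0, 5.6) to (3.9, 3.0), a distance of √(2.9² + 2.6²) ≈ 3.9.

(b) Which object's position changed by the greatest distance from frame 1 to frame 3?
the blue star

(moved 7.4; next 6.8)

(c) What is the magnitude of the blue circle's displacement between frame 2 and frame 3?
2.5

The blue circle moved from (1.9, 9.5) to (2.4, 7.0), a distance of √(0.5² + 2.5²) ≈ 2.5.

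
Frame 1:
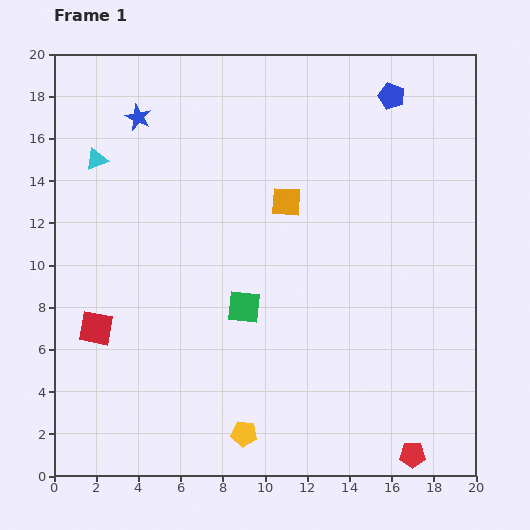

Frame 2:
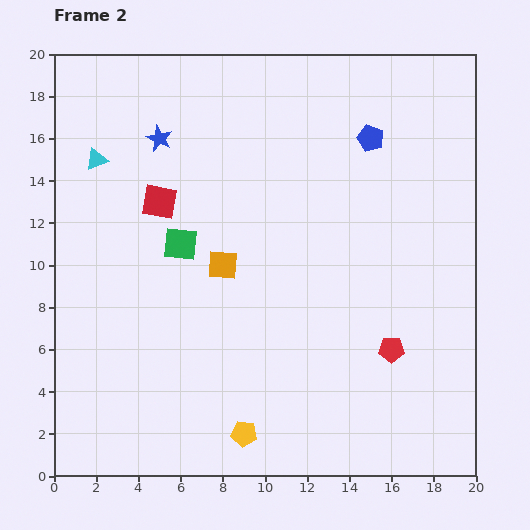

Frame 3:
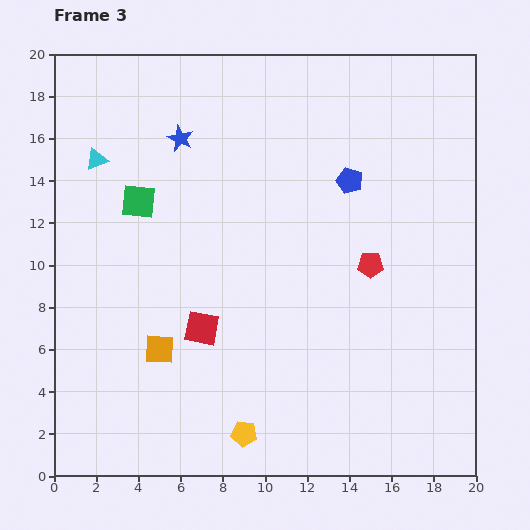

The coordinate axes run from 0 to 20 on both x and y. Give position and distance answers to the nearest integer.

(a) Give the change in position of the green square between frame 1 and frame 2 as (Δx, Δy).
(-3, 3)

The green square was at (9, 8) in frame 1 and (6, 11) in frame 2.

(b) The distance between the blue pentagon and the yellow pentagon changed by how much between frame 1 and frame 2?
-2

Distance in frame 1: 17. Distance in frame 2: 15.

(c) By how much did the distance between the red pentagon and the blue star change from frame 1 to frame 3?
-10

Distance in frame 1: 21. Distance in frame 3: 11.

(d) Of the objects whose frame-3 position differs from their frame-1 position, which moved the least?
the blue star

(moved 2)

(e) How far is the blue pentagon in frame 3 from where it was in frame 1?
4

The blue pentagon moved from (16, 18) to (14, 14), a distance of √(2² + 4²) ≈ 4.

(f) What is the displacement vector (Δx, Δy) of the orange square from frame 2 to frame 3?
(-3, -4)

The orange square was at (8, 10) in frame 2 and (5, 6) in frame 3.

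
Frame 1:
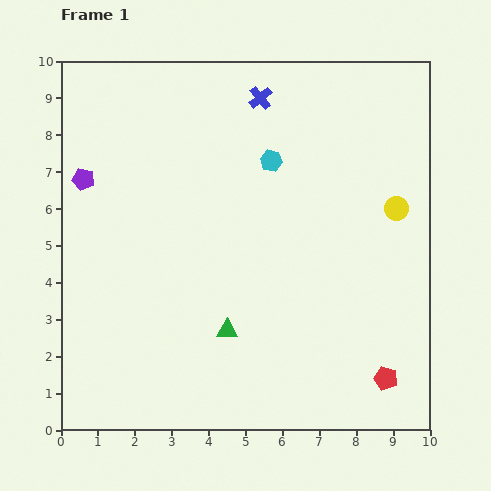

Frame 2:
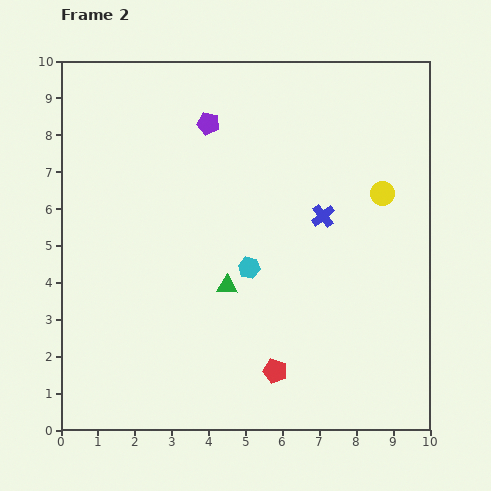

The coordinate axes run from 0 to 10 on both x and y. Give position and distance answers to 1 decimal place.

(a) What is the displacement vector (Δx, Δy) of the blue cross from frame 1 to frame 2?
(1.7, -3.2)

The blue cross was at (5.4, 9.0) in frame 1 and (7.1, 5.8) in frame 2.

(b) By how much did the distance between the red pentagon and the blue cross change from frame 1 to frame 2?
-3.9

Distance in frame 1: 8.3. Distance in frame 2: 4.4.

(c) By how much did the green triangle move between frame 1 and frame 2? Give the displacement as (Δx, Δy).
(0.0, 1.2)

The green triangle was at (4.5, 2.7) in frame 1 and (4.5, 3.9) in frame 2.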